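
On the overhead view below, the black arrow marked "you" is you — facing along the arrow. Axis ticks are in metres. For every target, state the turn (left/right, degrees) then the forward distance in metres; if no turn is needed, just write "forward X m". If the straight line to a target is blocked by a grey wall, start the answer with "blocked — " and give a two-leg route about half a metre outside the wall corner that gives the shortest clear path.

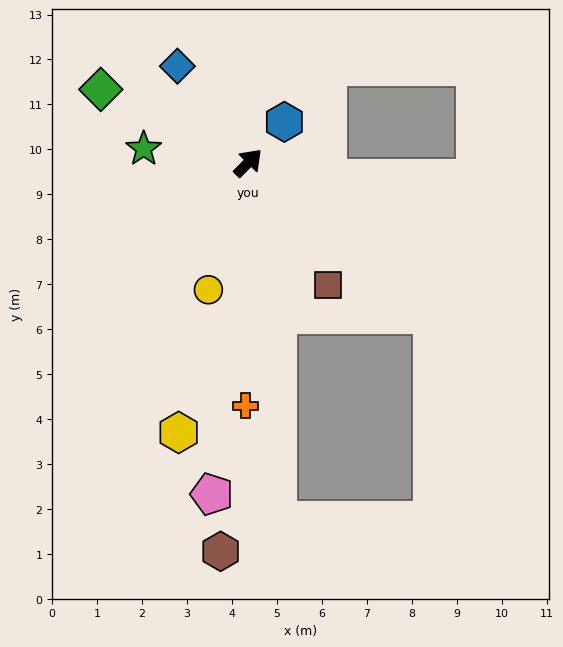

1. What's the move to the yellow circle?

turn right 153°, forward 3.0 m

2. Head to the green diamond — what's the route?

turn left 108°, forward 3.7 m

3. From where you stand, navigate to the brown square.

turn right 102°, forward 3.2 m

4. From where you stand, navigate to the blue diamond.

turn left 81°, forward 2.7 m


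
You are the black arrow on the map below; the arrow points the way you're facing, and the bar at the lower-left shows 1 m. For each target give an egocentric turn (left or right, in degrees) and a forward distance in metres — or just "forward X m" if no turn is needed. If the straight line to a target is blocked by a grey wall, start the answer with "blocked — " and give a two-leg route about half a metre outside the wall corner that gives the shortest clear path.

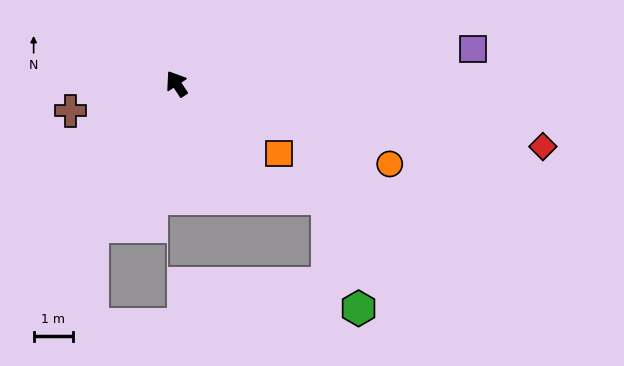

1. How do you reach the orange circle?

turn right 144°, forward 5.8 m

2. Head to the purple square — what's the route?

turn right 117°, forward 7.6 m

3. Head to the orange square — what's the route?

turn right 158°, forward 3.1 m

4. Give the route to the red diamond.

turn right 133°, forward 9.5 m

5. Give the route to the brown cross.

turn left 71°, forward 2.8 m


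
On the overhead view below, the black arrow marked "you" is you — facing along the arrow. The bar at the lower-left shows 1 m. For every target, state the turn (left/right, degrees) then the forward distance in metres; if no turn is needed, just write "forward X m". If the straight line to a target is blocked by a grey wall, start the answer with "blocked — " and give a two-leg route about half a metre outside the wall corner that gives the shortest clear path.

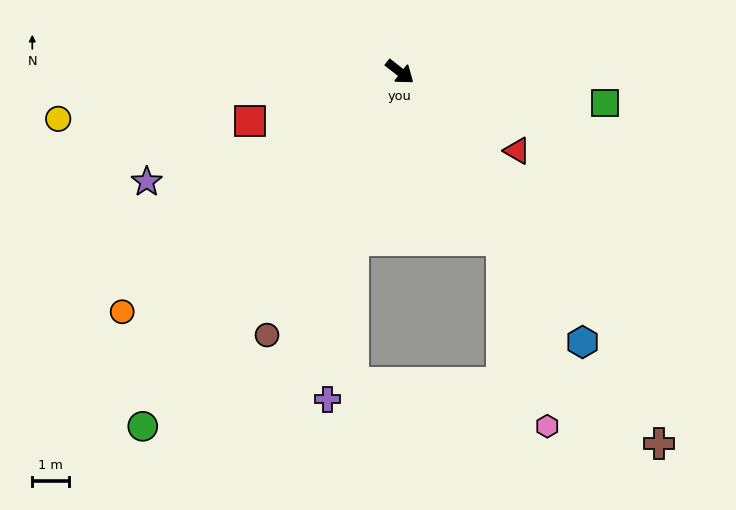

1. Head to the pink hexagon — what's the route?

blocked — turn right 21°, forward 5.4 m, then turn right 17°, forward 5.2 m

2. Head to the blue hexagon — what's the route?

turn right 18°, forward 8.9 m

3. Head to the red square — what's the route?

turn right 124°, forward 4.3 m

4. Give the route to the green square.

turn left 29°, forward 5.7 m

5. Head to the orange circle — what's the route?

turn right 101°, forward 10.0 m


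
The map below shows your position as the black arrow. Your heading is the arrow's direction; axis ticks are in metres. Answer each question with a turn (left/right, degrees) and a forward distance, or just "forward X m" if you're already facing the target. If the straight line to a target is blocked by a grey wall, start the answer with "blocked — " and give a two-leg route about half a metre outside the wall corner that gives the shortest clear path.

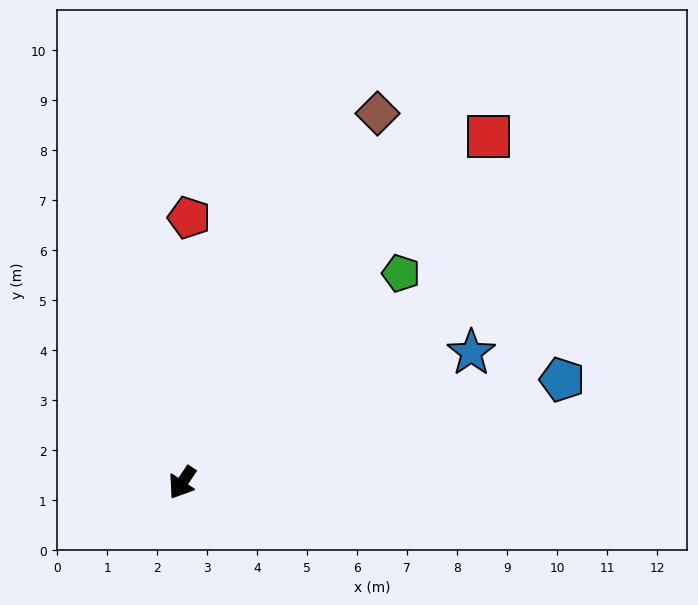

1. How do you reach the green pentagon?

turn left 168°, forward 6.1 m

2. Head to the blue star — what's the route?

turn left 148°, forward 6.3 m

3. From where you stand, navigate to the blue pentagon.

turn left 139°, forward 7.9 m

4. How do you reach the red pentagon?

turn right 148°, forward 5.3 m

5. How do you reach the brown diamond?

turn right 174°, forward 8.4 m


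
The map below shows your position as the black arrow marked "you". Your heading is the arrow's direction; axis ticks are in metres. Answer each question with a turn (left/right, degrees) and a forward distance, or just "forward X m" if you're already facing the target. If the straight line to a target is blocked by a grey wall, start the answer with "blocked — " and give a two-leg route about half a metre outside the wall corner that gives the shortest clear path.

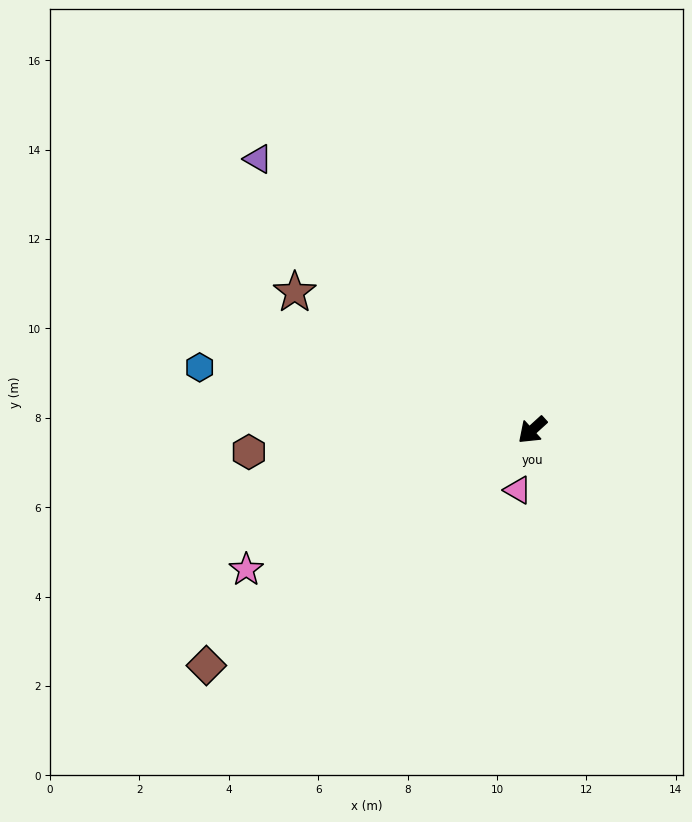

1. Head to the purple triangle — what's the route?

turn right 87°, forward 8.6 m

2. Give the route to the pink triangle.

turn left 34°, forward 1.4 m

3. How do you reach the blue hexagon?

turn right 53°, forward 7.6 m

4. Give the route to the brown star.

turn right 72°, forward 6.1 m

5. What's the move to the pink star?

turn right 16°, forward 7.1 m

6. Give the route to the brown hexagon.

turn right 38°, forward 6.4 m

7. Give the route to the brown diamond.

turn right 6°, forward 9.0 m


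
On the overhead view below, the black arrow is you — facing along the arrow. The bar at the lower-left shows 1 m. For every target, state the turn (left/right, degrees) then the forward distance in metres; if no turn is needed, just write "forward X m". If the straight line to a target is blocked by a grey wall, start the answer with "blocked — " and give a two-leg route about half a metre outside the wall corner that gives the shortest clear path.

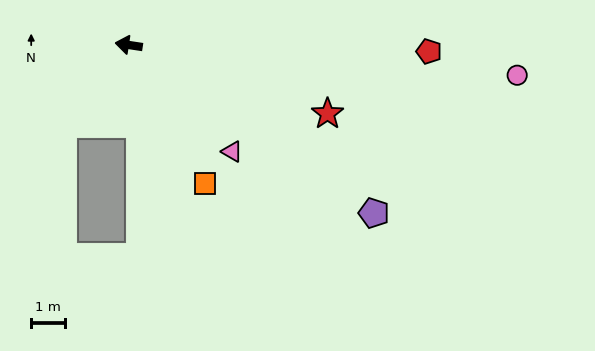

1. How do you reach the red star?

turn left 170°, forward 6.2 m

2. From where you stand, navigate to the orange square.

turn left 127°, forward 4.6 m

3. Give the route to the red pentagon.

turn right 173°, forward 8.8 m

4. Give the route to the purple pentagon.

turn left 154°, forward 8.7 m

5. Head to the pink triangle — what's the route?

turn left 143°, forward 4.4 m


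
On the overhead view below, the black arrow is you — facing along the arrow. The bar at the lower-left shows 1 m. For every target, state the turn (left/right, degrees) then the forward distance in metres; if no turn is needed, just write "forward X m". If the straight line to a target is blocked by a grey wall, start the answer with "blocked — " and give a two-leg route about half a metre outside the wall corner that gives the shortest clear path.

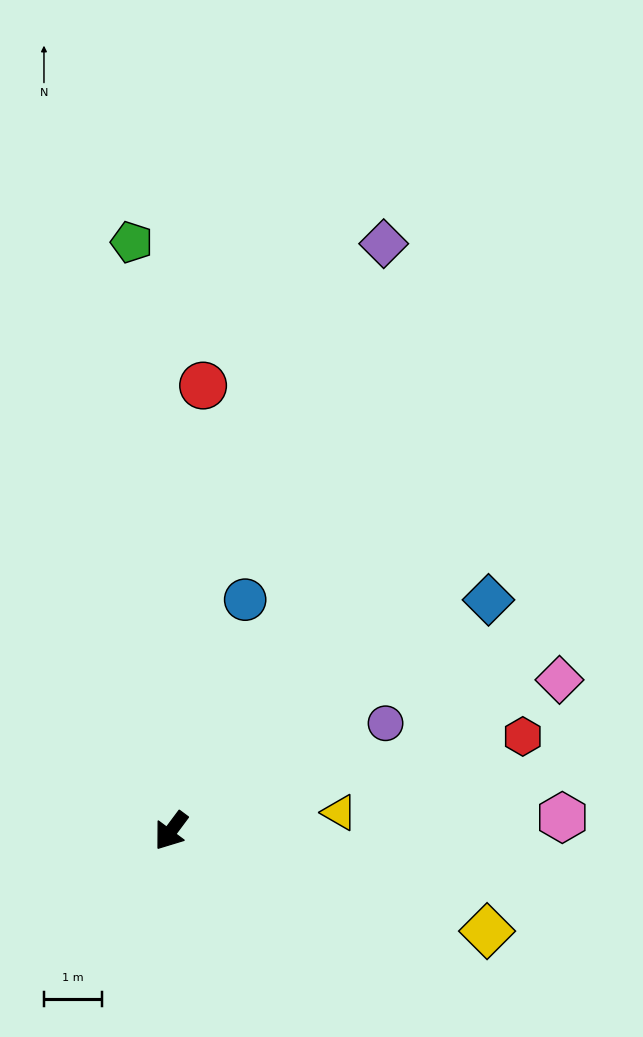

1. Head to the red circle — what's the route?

turn right 147°, forward 7.7 m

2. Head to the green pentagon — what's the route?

turn right 139°, forward 10.1 m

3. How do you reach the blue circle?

turn right 161°, forward 4.2 m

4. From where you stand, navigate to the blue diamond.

turn left 163°, forward 6.7 m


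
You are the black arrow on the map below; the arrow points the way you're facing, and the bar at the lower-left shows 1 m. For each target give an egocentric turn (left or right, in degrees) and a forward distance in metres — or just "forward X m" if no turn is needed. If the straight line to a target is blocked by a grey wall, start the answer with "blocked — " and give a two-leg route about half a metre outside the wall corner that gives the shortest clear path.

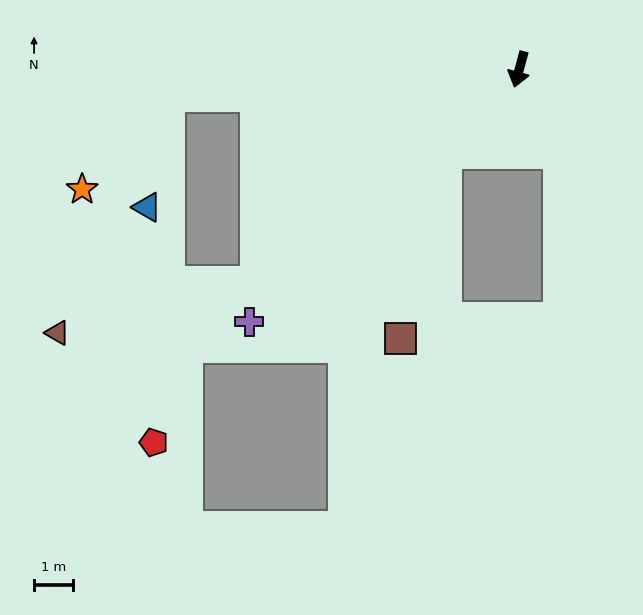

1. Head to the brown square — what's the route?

blocked — turn right 26°, forward 2.8 m, then turn left 27°, forward 4.9 m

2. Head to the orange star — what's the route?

blocked — turn right 71°, forward 9.0 m, then turn left 44°, forward 3.2 m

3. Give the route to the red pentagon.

blocked — turn right 35°, forward 11.0 m, then turn left 32°, forward 2.6 m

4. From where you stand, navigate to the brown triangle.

blocked — turn right 36°, forward 8.6 m, then turn right 25°, forward 5.2 m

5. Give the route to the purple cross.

turn right 32°, forward 9.4 m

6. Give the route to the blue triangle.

blocked — turn right 71°, forward 9.0 m, then turn left 76°, forward 2.9 m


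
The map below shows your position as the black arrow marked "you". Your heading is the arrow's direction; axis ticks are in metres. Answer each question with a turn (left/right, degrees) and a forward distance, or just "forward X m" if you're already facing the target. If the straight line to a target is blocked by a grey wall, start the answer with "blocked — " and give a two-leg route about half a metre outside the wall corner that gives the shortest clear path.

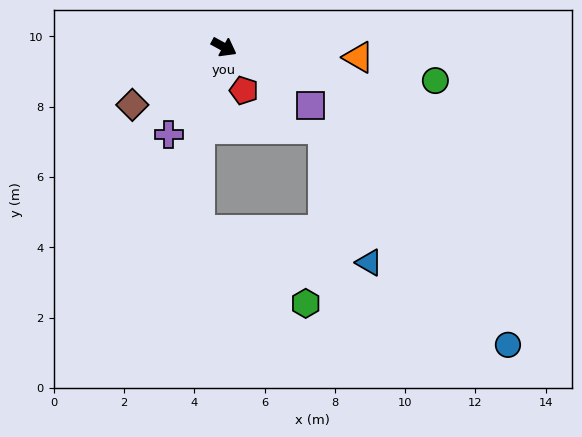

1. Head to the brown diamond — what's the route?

turn right 119°, forward 3.1 m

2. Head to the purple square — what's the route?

turn right 5°, forward 3.0 m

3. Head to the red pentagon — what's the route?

turn right 37°, forward 1.4 m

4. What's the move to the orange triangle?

turn left 24°, forward 3.8 m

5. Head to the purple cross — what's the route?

turn right 94°, forward 2.9 m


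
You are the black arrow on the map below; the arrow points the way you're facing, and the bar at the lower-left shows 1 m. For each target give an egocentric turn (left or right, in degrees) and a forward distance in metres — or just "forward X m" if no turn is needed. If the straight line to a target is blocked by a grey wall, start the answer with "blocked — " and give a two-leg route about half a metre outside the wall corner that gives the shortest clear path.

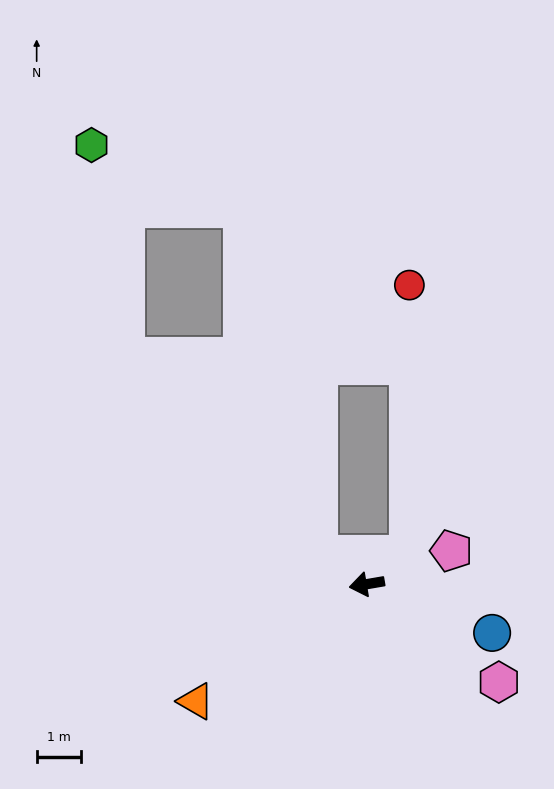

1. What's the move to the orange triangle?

turn left 25°, forward 4.6 m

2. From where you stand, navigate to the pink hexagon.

turn left 134°, forward 3.7 m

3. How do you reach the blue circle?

turn left 149°, forward 3.0 m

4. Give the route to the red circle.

blocked — turn right 154°, forward 1.1 m, then turn left 54°, forward 6.0 m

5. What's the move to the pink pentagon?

turn right 168°, forward 2.0 m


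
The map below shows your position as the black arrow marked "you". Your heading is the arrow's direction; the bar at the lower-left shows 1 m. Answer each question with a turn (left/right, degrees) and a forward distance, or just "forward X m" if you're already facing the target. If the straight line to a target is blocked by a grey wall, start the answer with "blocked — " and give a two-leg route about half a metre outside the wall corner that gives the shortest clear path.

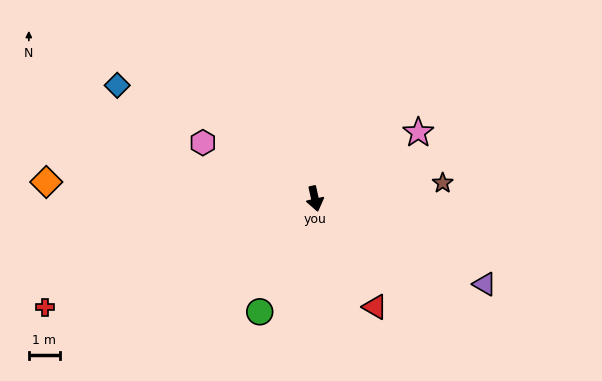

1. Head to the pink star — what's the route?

turn left 110°, forward 3.9 m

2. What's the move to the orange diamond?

turn right 106°, forward 8.6 m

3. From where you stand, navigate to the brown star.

turn left 84°, forward 4.1 m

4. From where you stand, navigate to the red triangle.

turn left 17°, forward 3.9 m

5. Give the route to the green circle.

turn right 39°, forward 4.0 m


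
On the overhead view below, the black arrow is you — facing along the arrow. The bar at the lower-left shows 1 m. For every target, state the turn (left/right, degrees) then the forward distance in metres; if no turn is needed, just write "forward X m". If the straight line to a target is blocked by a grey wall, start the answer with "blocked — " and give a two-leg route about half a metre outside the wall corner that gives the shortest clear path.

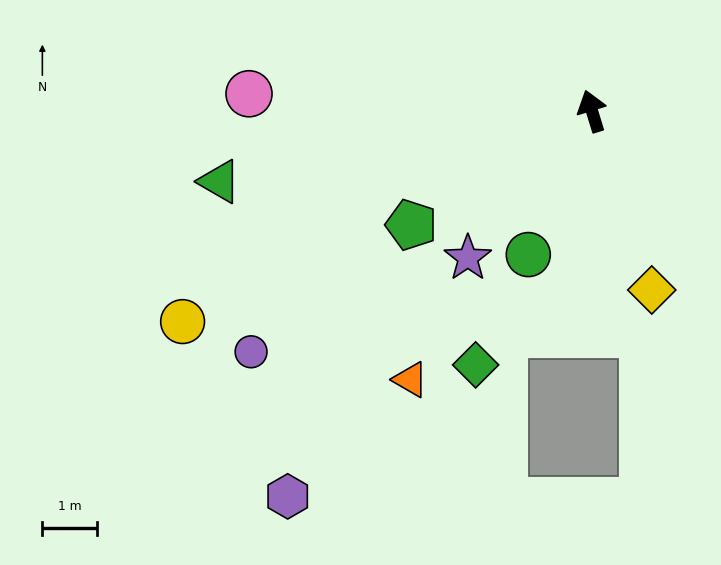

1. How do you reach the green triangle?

turn left 84°, forward 7.0 m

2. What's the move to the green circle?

turn left 139°, forward 2.9 m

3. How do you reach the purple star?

turn left 123°, forward 3.5 m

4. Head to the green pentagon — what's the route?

turn left 105°, forward 3.9 m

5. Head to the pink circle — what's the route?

turn left 70°, forward 6.3 m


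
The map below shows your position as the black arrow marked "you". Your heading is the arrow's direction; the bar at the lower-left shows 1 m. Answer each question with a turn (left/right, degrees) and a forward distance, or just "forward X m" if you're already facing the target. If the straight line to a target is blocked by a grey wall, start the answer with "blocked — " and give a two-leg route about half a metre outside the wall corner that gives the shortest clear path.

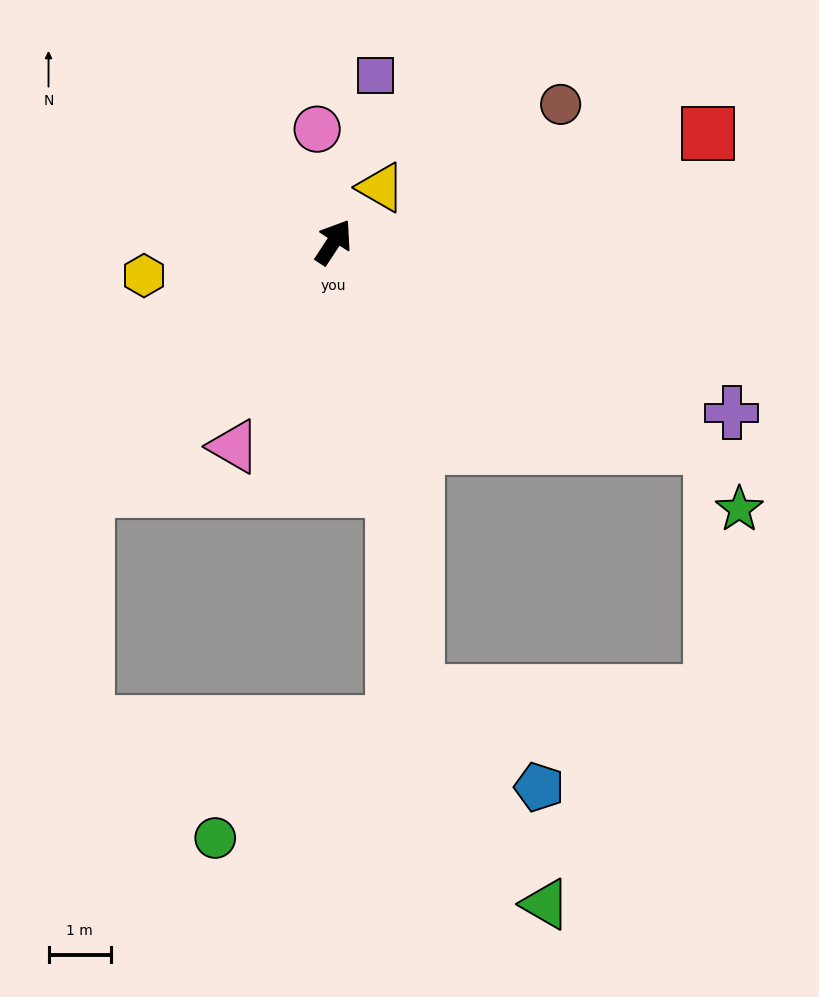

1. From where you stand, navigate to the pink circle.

turn left 42°, forward 1.8 m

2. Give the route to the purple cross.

turn right 80°, forward 6.9 m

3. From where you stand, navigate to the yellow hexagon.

turn left 133°, forward 3.1 m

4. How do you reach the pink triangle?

turn right 173°, forward 3.7 m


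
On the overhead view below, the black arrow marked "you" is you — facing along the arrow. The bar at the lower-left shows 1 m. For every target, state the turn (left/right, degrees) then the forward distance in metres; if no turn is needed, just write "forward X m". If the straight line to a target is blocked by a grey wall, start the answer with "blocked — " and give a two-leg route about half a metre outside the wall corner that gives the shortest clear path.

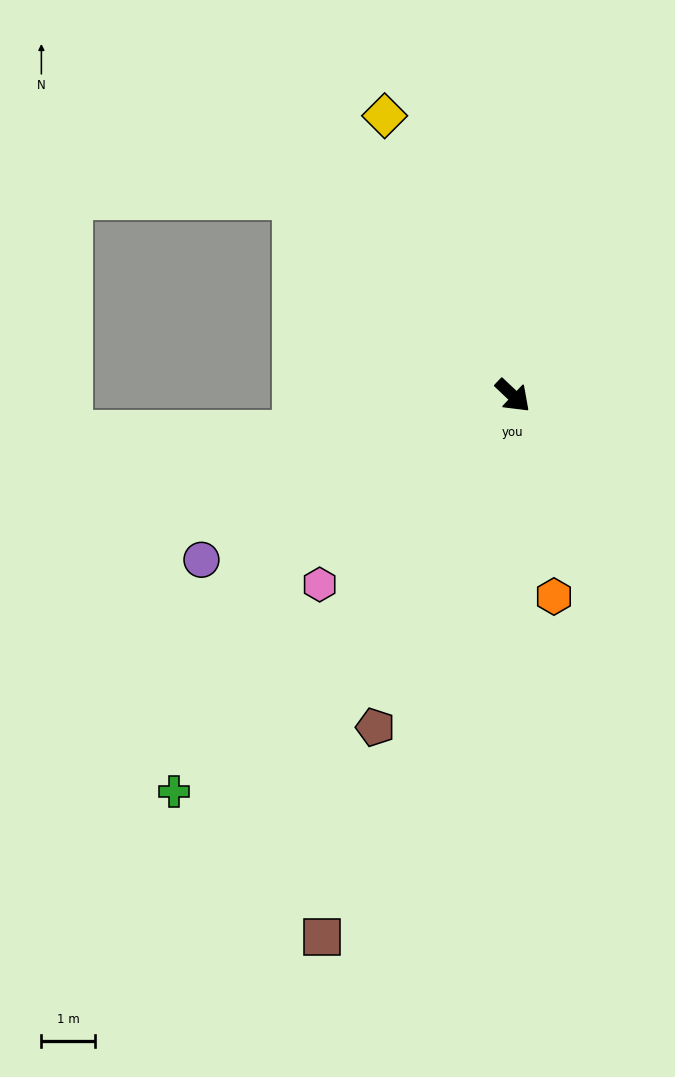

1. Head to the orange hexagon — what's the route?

turn right 35°, forward 3.9 m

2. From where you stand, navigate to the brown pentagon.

turn right 69°, forward 6.7 m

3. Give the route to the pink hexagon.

turn right 92°, forward 5.1 m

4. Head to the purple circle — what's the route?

turn right 109°, forward 6.6 m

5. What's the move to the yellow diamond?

turn left 158°, forward 5.8 m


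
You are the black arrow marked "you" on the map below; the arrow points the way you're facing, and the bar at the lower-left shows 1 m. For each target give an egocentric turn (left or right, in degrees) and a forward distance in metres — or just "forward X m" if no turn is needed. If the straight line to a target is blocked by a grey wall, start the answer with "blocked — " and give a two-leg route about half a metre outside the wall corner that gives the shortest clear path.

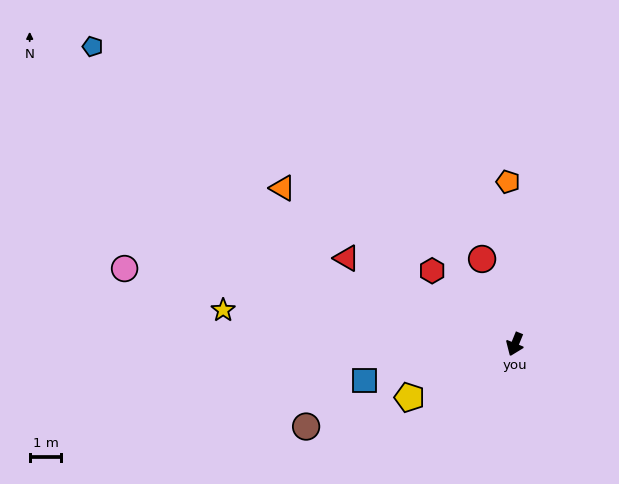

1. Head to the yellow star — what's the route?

turn right 74°, forward 9.3 m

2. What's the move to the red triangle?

turn right 95°, forward 6.0 m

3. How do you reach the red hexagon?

turn right 109°, forward 3.5 m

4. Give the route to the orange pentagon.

turn right 155°, forward 5.2 m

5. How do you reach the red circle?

turn right 137°, forward 2.9 m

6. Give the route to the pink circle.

turn right 79°, forward 12.6 m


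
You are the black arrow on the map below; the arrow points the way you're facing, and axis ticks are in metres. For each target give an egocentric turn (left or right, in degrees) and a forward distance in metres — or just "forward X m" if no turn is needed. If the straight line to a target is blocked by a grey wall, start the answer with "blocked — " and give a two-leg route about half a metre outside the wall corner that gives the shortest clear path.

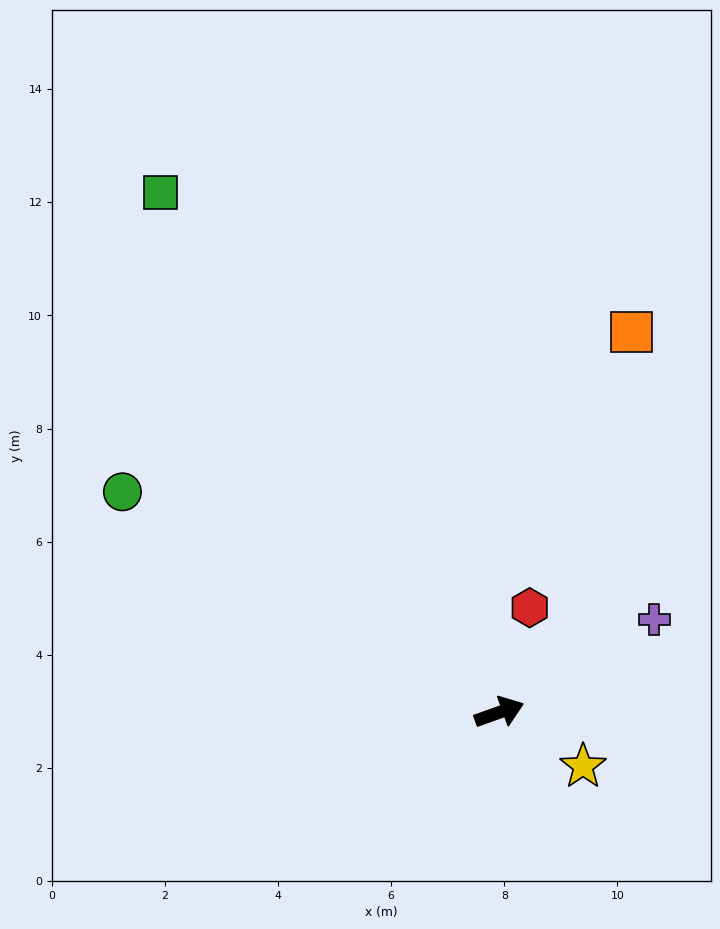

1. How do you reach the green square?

turn left 103°, forward 11.0 m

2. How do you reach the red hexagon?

turn left 54°, forward 1.9 m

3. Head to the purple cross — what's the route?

turn left 11°, forward 3.2 m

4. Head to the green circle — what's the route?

turn left 130°, forward 7.7 m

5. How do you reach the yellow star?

turn right 52°, forward 1.8 m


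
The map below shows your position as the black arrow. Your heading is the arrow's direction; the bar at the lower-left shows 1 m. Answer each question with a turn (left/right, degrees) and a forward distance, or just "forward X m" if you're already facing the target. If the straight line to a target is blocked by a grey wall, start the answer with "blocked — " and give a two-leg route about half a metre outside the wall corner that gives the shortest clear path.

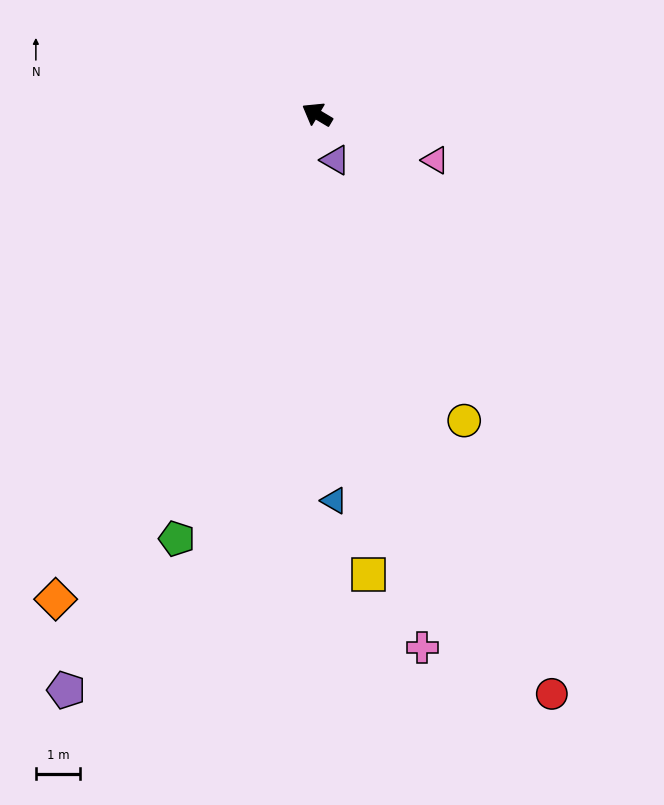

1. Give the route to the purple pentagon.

turn left 97°, forward 14.2 m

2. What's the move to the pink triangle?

turn right 170°, forward 2.9 m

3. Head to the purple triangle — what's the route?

turn left 143°, forward 1.1 m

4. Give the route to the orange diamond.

turn left 92°, forward 12.4 m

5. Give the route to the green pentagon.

turn left 103°, forward 10.1 m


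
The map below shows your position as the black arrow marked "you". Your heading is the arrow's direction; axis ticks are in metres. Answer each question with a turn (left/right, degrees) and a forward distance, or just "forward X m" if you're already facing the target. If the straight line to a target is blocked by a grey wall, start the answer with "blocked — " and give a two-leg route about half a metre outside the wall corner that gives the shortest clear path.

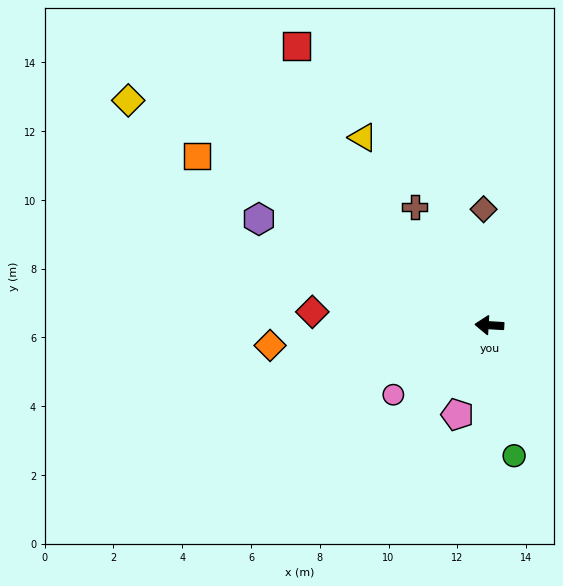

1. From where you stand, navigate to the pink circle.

turn left 39°, forward 3.4 m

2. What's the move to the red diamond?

forward 5.2 m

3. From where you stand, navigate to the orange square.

turn right 27°, forward 9.8 m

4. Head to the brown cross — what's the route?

turn right 54°, forward 4.1 m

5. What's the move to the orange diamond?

turn left 9°, forward 6.4 m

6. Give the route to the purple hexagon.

turn right 21°, forward 7.4 m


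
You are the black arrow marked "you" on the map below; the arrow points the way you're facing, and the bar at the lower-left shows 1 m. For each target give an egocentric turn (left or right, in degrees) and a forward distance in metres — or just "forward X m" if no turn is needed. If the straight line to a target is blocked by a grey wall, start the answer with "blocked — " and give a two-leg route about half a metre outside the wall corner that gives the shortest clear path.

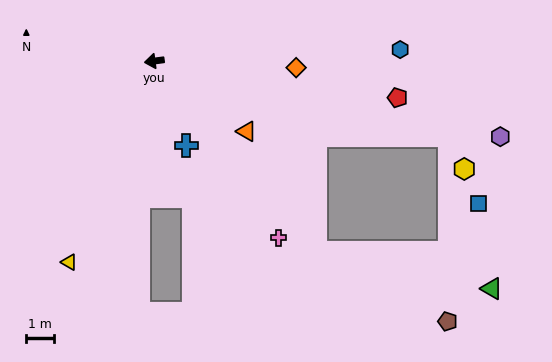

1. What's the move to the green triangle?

blocked — turn left 123°, forward 9.1 m, then turn left 38°, forward 6.6 m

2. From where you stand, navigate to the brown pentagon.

blocked — turn left 123°, forward 9.1 m, then turn left 22°, forward 5.4 m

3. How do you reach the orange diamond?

turn left 170°, forward 5.2 m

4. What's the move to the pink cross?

turn left 117°, forward 7.9 m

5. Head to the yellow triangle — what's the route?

turn left 59°, forward 8.0 m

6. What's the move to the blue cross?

turn left 103°, forward 3.3 m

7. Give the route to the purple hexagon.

turn left 160°, forward 12.9 m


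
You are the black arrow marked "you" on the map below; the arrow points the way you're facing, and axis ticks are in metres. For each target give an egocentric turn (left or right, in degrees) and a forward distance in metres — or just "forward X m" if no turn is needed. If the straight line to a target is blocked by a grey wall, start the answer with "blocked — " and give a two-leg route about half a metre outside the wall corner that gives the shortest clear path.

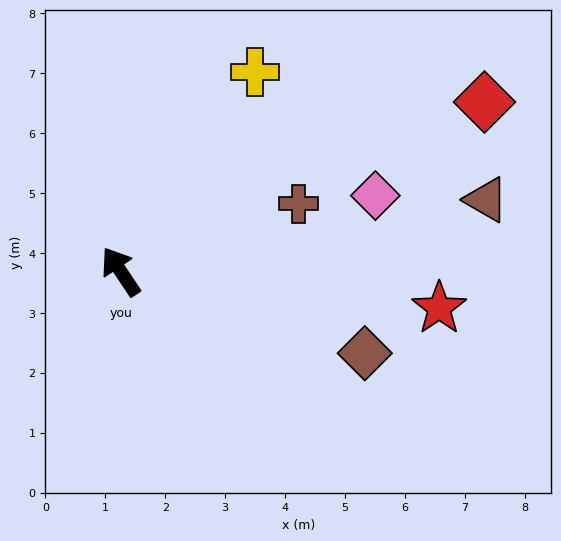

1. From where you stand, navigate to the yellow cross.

turn right 68°, forward 4.0 m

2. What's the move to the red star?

turn right 130°, forward 5.4 m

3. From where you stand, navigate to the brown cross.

turn right 103°, forward 3.2 m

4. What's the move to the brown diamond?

turn right 142°, forward 4.3 m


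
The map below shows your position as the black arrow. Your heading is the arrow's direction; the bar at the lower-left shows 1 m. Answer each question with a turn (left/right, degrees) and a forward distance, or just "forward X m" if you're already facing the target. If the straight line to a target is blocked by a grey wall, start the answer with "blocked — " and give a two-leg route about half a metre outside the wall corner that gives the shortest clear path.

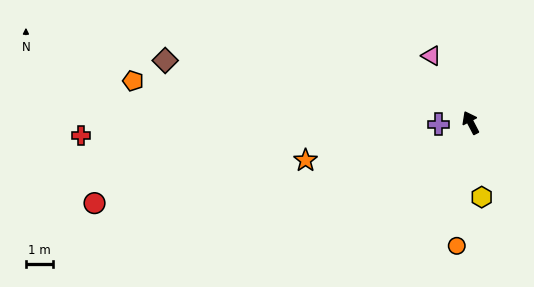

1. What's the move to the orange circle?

turn left 146°, forward 4.5 m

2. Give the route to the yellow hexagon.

turn left 161°, forward 2.7 m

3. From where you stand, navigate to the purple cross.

turn left 65°, forward 1.2 m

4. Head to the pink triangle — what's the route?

turn left 3°, forward 2.8 m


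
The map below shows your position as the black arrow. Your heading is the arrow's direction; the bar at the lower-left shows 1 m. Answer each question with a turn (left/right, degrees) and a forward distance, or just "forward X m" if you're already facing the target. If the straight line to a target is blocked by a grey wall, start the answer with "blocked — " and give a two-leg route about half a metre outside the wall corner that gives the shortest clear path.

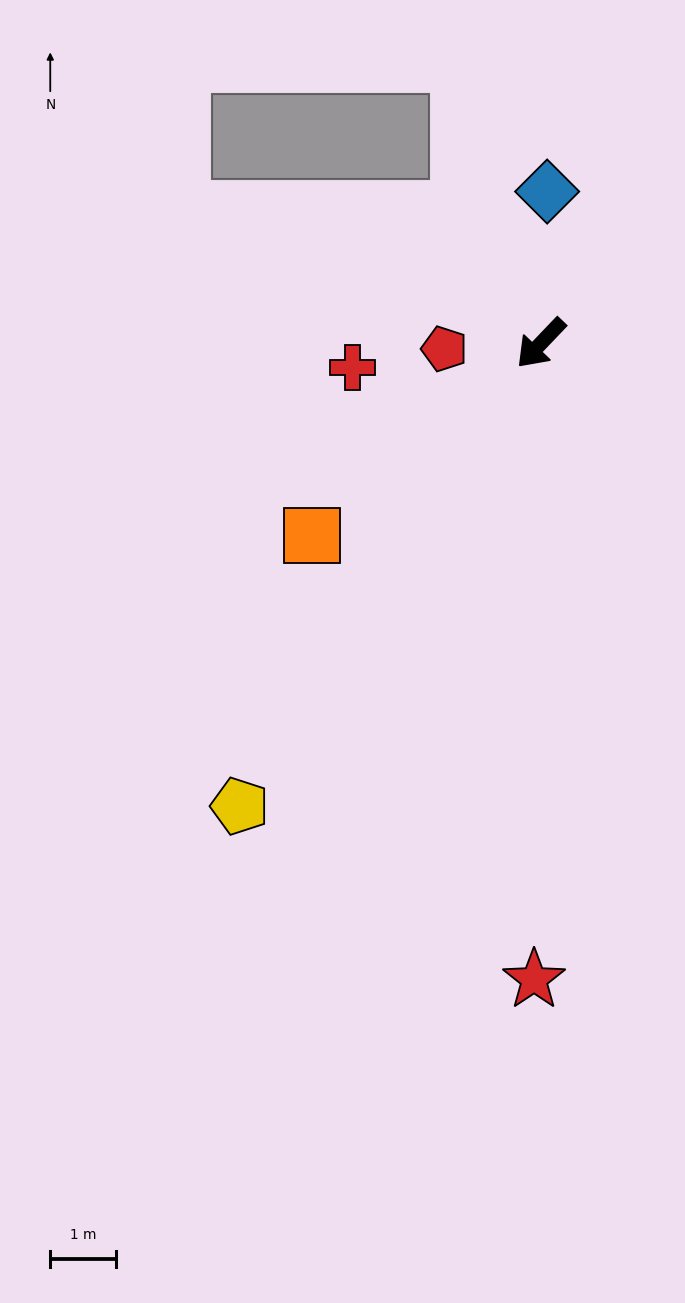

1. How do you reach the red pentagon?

turn right 43°, forward 1.5 m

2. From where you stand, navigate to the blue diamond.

turn right 139°, forward 2.3 m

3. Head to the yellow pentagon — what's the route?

turn left 11°, forward 8.4 m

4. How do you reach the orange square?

turn right 6°, forward 4.6 m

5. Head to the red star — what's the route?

turn left 43°, forward 9.7 m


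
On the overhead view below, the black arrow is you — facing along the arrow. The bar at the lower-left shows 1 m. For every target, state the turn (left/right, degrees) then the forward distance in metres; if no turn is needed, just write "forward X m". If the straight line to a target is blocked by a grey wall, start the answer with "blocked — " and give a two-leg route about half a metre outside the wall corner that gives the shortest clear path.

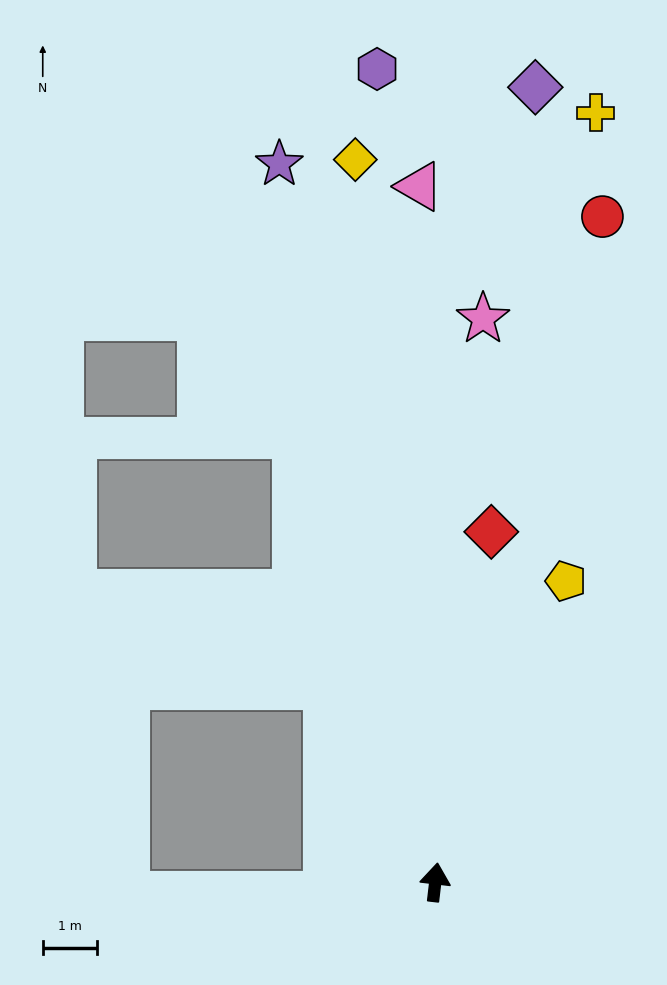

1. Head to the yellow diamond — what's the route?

turn left 13°, forward 13.3 m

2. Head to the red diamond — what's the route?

turn right 2°, forward 6.5 m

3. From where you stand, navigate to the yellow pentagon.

turn right 17°, forward 6.0 m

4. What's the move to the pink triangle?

turn left 8°, forward 12.7 m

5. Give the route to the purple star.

turn left 19°, forward 13.4 m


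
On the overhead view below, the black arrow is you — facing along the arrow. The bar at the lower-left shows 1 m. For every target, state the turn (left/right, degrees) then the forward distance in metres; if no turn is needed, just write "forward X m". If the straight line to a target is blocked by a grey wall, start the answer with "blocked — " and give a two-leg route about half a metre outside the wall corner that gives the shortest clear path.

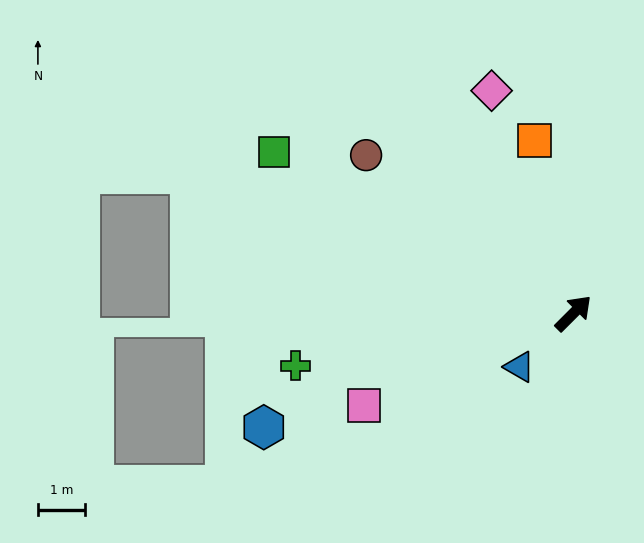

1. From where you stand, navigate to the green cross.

turn left 146°, forward 6.0 m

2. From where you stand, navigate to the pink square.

turn left 159°, forward 4.9 m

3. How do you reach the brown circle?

turn left 98°, forward 5.5 m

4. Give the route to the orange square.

turn left 58°, forward 3.8 m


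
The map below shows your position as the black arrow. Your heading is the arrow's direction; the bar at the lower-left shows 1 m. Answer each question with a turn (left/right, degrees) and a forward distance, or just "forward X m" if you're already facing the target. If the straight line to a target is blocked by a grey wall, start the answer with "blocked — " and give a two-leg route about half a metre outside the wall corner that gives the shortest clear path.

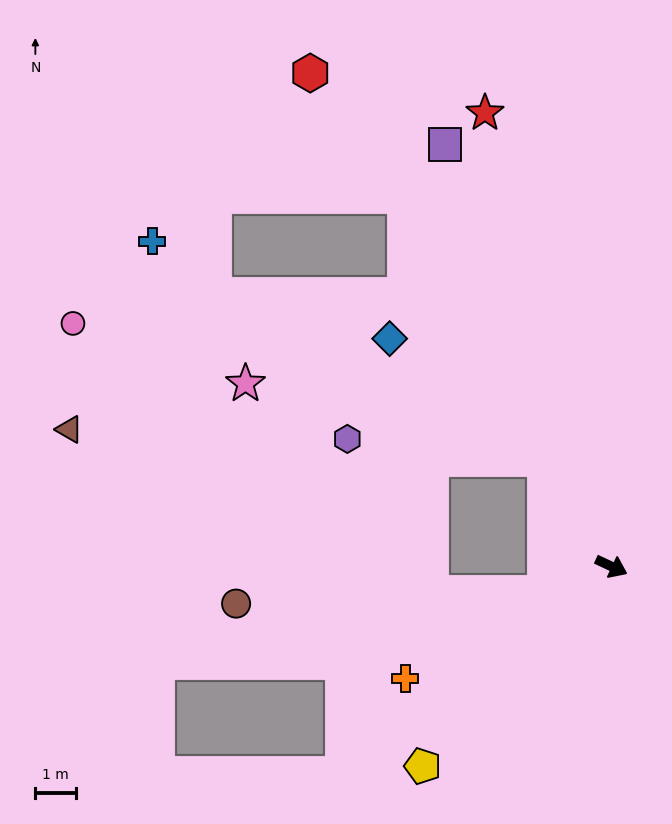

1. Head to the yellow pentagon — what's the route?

turn right 108°, forward 6.8 m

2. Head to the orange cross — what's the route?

turn right 126°, forward 5.8 m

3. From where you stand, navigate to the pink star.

blocked — turn left 148°, forward 3.1 m, then turn left 43°, forward 7.6 m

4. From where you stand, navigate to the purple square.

turn left 137°, forward 11.2 m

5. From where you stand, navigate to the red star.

turn left 131°, forward 11.6 m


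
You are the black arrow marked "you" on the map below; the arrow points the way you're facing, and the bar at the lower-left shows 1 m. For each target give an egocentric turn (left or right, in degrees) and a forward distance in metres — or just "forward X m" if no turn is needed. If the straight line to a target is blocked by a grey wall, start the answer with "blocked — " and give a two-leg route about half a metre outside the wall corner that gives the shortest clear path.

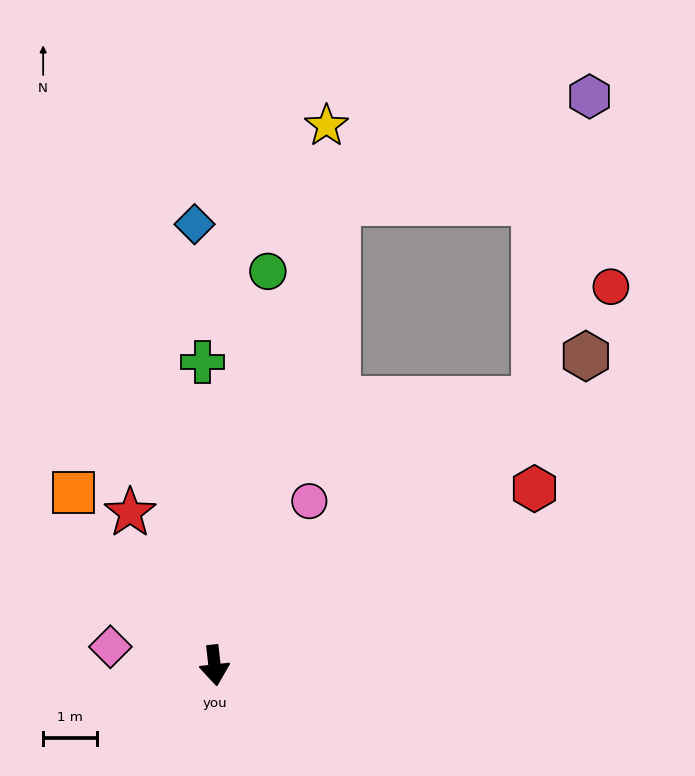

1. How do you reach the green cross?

turn left 176°, forward 5.6 m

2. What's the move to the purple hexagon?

blocked — turn left 123°, forward 7.7 m, then turn left 40°, forward 5.7 m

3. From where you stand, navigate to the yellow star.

turn left 162°, forward 10.2 m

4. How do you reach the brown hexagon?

turn left 123°, forward 8.9 m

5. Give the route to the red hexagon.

turn left 112°, forward 6.8 m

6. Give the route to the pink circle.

turn left 144°, forward 3.5 m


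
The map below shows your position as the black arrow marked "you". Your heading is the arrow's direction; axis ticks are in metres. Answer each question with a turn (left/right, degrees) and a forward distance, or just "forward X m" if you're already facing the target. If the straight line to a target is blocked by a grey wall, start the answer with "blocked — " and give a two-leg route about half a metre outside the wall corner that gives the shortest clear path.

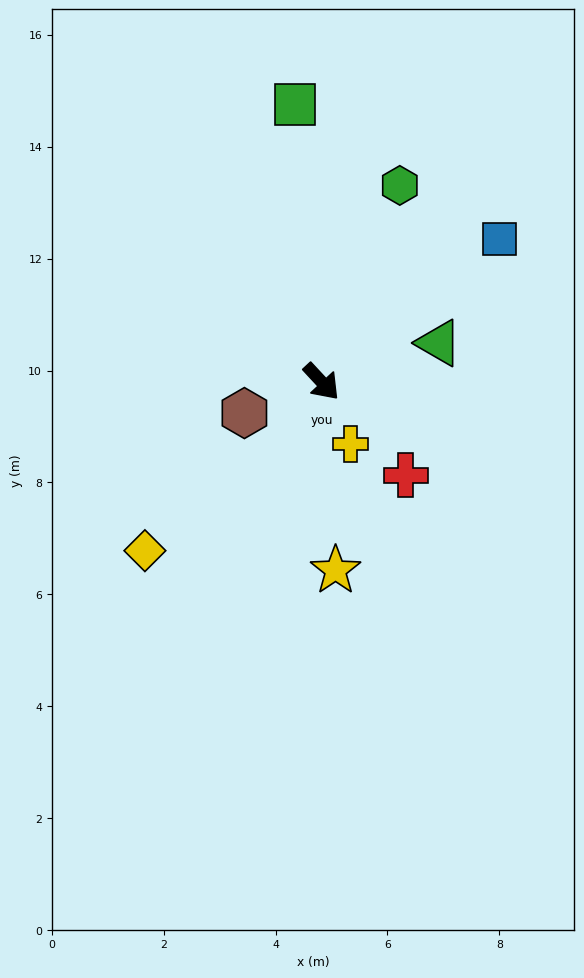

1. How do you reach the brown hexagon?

turn right 111°, forward 1.5 m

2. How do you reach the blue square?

turn left 86°, forward 4.1 m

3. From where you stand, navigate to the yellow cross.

turn right 18°, forward 1.2 m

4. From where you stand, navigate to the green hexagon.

turn left 115°, forward 3.8 m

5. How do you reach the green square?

turn left 143°, forward 5.0 m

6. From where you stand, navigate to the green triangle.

turn left 65°, forward 2.2 m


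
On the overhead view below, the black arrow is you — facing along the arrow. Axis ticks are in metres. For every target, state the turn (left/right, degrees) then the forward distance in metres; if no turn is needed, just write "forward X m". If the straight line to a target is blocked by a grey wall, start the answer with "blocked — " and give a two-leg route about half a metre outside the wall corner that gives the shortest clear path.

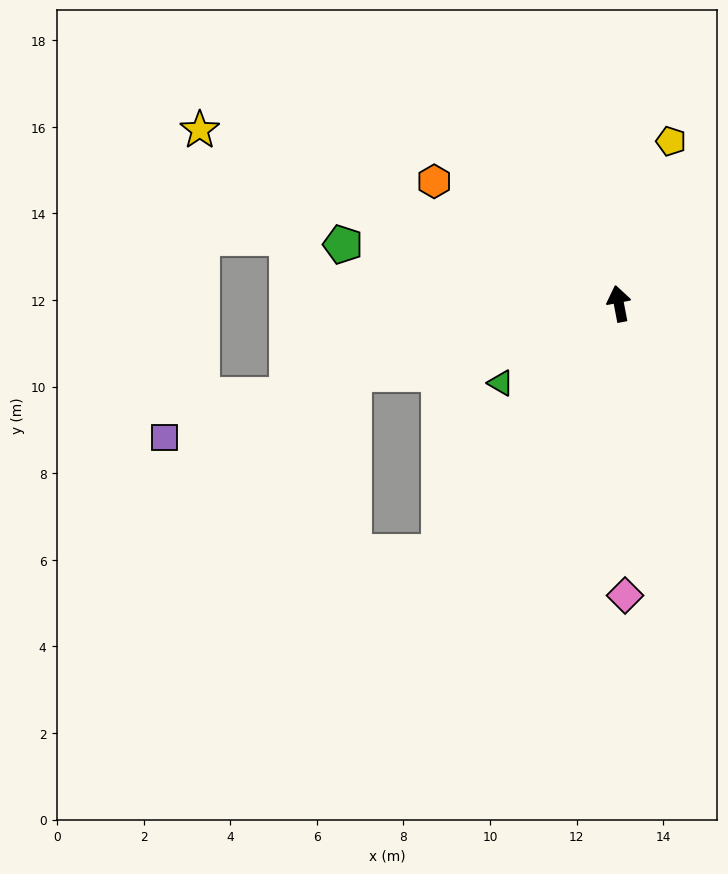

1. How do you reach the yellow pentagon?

turn right 29°, forward 3.9 m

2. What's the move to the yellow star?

turn left 57°, forward 10.5 m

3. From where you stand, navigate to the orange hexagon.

turn left 46°, forward 5.1 m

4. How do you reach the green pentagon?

turn left 67°, forward 6.5 m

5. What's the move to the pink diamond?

turn left 170°, forward 6.7 m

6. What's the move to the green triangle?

turn left 113°, forward 3.3 m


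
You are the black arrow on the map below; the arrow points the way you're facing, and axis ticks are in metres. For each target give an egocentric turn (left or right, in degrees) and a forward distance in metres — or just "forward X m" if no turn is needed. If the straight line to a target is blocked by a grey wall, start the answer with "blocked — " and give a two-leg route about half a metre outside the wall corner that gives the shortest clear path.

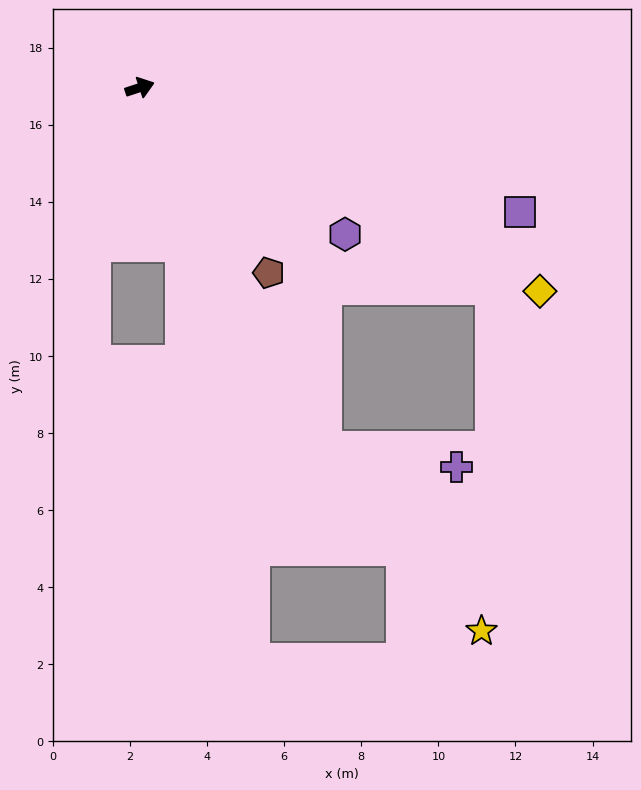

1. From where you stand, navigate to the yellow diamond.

turn right 45°, forward 11.6 m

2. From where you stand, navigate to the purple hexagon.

turn right 54°, forward 6.5 m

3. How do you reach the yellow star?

blocked — turn right 81°, forward 10.5 m, then turn left 13°, forward 6.3 m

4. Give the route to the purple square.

turn right 36°, forward 10.4 m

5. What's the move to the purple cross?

blocked — turn right 81°, forward 10.5 m, then turn left 54°, forward 3.4 m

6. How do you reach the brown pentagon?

turn right 73°, forward 5.9 m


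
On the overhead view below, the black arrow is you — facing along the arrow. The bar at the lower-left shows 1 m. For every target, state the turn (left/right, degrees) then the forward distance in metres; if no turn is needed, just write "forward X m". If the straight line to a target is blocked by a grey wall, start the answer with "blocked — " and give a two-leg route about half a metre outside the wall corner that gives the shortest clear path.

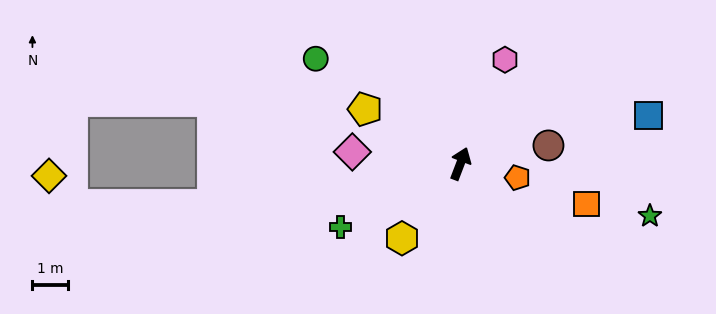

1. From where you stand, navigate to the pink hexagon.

turn right 2°, forward 3.2 m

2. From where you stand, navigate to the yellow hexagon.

turn left 163°, forward 2.6 m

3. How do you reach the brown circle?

turn right 57°, forward 2.5 m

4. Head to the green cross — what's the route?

turn left 139°, forward 3.8 m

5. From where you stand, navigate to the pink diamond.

turn left 105°, forward 3.0 m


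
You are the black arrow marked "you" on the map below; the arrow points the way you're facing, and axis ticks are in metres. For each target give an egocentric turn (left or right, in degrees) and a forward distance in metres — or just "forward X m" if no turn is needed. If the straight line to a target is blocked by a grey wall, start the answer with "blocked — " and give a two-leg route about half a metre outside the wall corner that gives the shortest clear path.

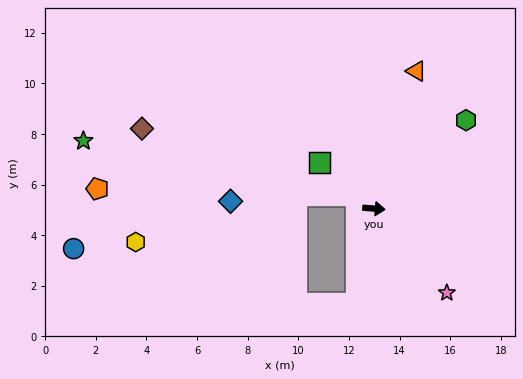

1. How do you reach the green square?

turn left 144°, forward 2.8 m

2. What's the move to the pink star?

turn right 44°, forward 4.4 m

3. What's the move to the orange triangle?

turn left 77°, forward 5.7 m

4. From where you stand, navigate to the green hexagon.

turn left 48°, forward 5.0 m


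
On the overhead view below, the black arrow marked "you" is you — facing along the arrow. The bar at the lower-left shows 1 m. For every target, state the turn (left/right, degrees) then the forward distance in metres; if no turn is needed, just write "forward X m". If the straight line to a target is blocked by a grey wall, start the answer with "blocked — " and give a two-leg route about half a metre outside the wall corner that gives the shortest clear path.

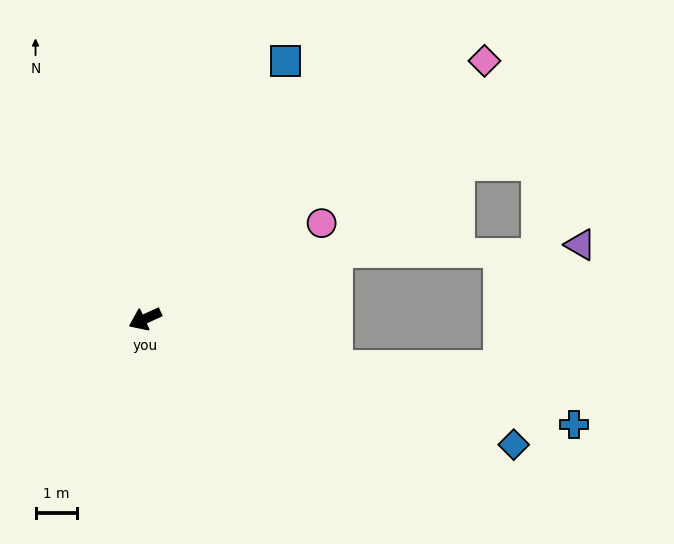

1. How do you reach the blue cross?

turn left 141°, forward 10.7 m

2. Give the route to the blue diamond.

turn left 136°, forward 9.5 m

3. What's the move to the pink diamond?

turn right 167°, forward 10.4 m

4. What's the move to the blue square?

turn right 143°, forward 7.1 m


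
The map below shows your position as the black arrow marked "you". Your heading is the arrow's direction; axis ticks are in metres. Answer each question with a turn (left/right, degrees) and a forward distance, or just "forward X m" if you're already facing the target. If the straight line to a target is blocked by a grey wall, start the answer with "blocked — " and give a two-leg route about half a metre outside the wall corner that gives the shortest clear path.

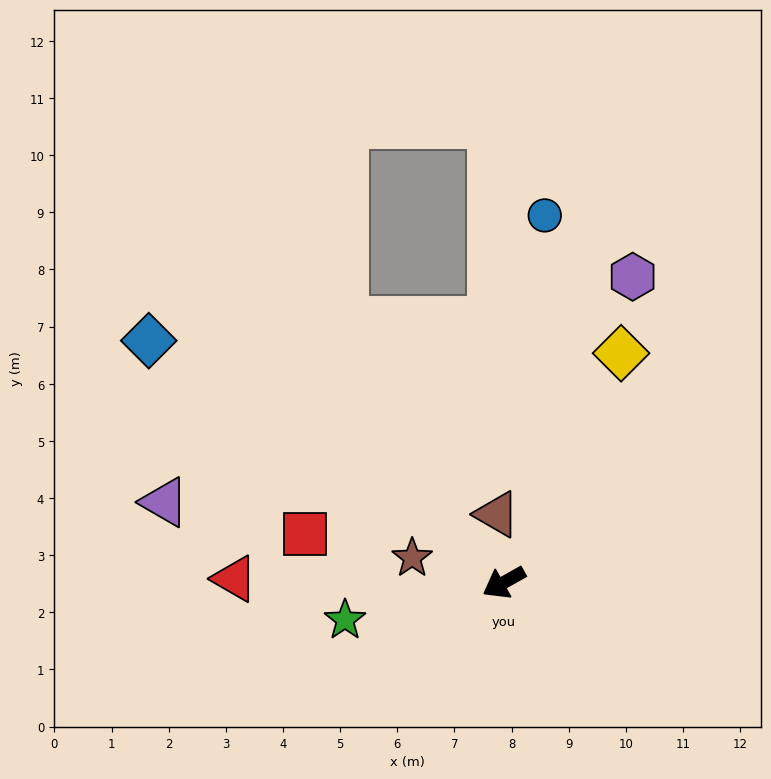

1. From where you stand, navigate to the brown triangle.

turn right 113°, forward 1.2 m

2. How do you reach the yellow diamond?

turn right 146°, forward 4.5 m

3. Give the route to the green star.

turn right 16°, forward 2.9 m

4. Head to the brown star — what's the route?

turn right 44°, forward 1.7 m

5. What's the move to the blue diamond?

turn right 64°, forward 7.5 m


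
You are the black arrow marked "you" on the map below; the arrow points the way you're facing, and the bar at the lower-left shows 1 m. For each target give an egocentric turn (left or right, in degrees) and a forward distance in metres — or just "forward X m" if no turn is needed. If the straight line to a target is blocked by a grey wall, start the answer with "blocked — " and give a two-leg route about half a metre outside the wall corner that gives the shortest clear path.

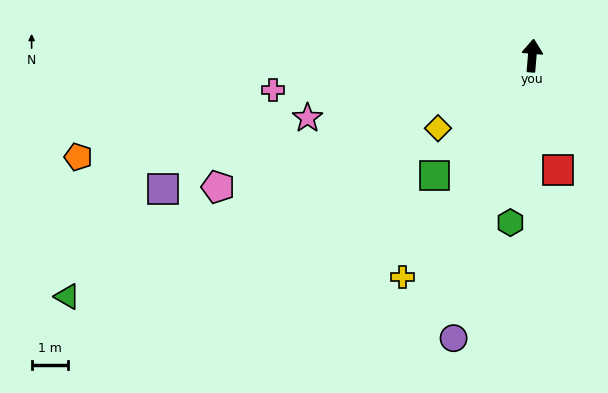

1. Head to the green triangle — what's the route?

turn left 122°, forward 14.5 m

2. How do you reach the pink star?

turn left 110°, forward 6.4 m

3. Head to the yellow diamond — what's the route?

turn left 132°, forward 3.3 m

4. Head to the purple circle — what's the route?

turn left 169°, forward 8.1 m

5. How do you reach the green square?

turn left 146°, forward 4.3 m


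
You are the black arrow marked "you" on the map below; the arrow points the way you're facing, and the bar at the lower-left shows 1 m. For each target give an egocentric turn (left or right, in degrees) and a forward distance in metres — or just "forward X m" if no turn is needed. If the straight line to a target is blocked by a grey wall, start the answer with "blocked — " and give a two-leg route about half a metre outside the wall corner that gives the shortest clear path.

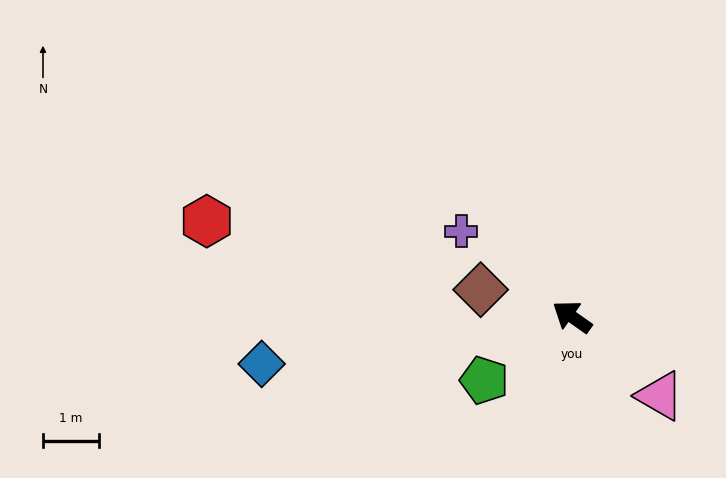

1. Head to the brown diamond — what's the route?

turn left 19°, forward 1.7 m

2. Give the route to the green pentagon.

turn left 71°, forward 2.0 m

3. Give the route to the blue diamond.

turn left 44°, forward 5.7 m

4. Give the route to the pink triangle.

turn left 173°, forward 2.1 m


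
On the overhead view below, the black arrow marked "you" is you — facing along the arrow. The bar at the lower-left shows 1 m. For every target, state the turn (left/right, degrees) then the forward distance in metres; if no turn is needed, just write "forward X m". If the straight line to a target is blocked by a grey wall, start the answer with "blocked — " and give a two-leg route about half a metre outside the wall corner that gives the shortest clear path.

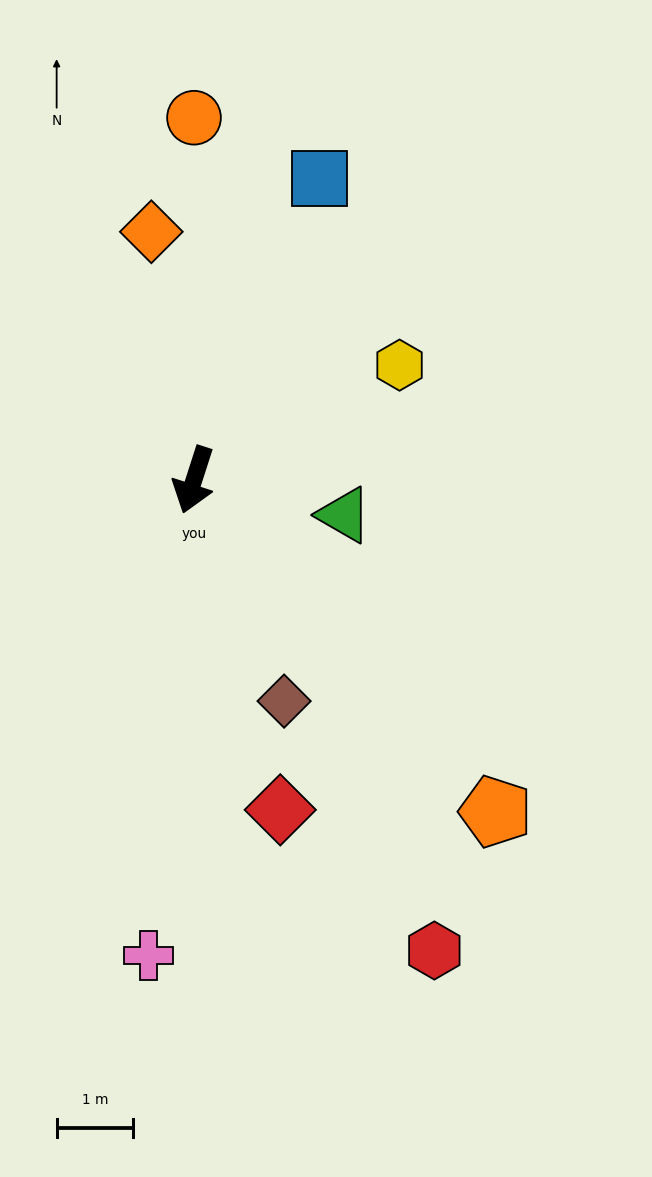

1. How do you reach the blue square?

turn left 175°, forward 4.3 m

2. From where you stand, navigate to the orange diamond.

turn right 152°, forward 3.3 m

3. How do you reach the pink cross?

turn left 12°, forward 6.3 m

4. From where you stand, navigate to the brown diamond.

turn left 40°, forward 3.1 m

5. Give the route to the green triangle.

turn left 95°, forward 2.0 m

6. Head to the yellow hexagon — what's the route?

turn left 137°, forward 3.1 m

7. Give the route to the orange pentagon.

turn left 60°, forward 5.9 m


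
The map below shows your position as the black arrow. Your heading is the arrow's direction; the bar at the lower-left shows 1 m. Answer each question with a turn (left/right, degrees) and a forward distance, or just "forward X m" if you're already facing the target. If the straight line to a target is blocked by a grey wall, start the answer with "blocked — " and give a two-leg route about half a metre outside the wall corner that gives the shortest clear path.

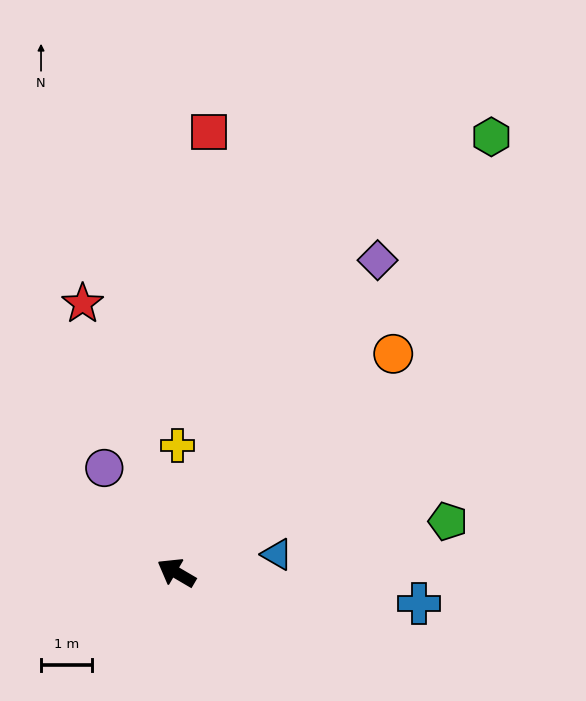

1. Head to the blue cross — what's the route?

turn right 157°, forward 4.8 m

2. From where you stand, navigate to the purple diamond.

turn right 92°, forward 7.3 m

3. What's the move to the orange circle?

turn right 104°, forward 6.0 m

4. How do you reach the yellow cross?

turn right 60°, forward 2.5 m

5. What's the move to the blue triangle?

turn right 139°, forward 2.0 m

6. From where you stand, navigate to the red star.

turn right 40°, forward 5.6 m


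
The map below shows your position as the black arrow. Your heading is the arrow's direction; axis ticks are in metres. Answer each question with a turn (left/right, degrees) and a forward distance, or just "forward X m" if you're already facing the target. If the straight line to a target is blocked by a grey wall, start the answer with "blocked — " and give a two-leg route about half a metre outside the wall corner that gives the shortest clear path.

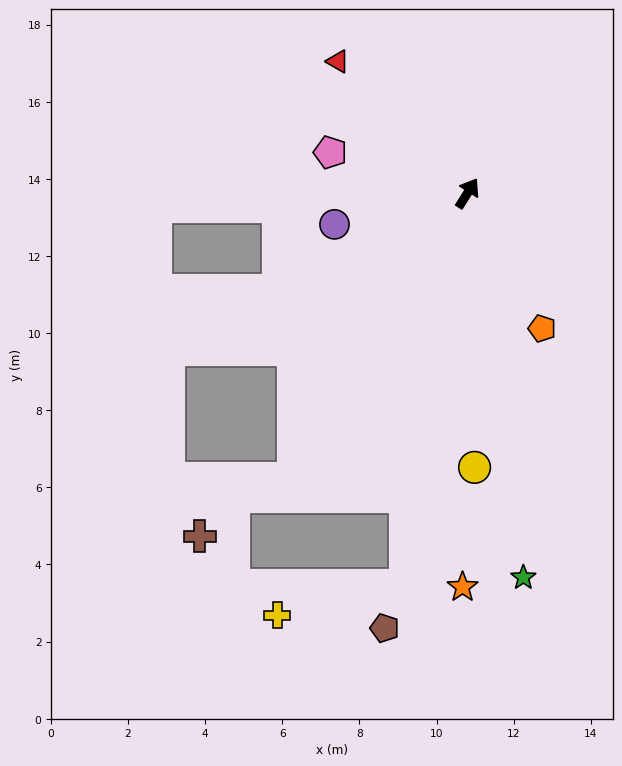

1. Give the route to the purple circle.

turn left 135°, forward 3.5 m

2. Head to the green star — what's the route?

turn right 139°, forward 10.1 m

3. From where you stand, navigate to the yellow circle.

turn right 146°, forward 7.1 m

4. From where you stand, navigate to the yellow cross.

blocked — turn right 157°, forward 10.3 m, then turn right 68°, forward 3.4 m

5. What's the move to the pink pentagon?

turn left 106°, forward 3.7 m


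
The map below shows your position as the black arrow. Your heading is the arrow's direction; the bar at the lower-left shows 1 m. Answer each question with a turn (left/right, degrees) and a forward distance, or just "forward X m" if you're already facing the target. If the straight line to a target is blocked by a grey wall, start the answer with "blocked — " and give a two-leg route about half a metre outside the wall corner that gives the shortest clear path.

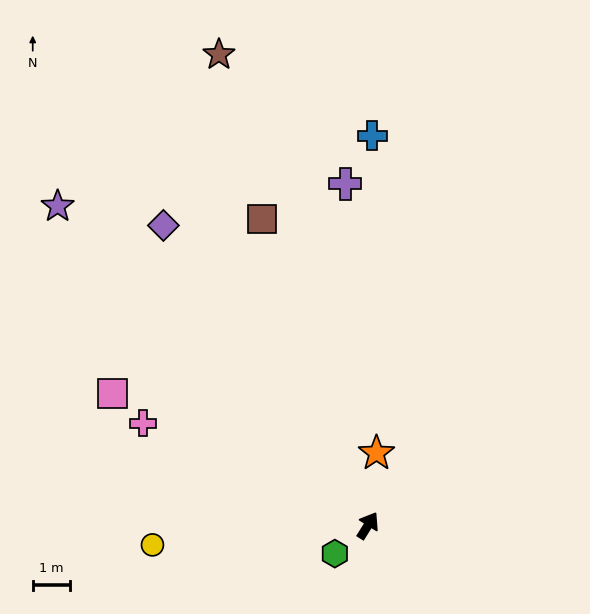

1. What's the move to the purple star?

turn left 76°, forward 11.9 m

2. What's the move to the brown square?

turn left 51°, forward 8.6 m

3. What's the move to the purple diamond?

turn left 66°, forward 9.7 m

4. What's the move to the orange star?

turn left 25°, forward 1.9 m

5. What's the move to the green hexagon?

turn left 162°, forward 1.2 m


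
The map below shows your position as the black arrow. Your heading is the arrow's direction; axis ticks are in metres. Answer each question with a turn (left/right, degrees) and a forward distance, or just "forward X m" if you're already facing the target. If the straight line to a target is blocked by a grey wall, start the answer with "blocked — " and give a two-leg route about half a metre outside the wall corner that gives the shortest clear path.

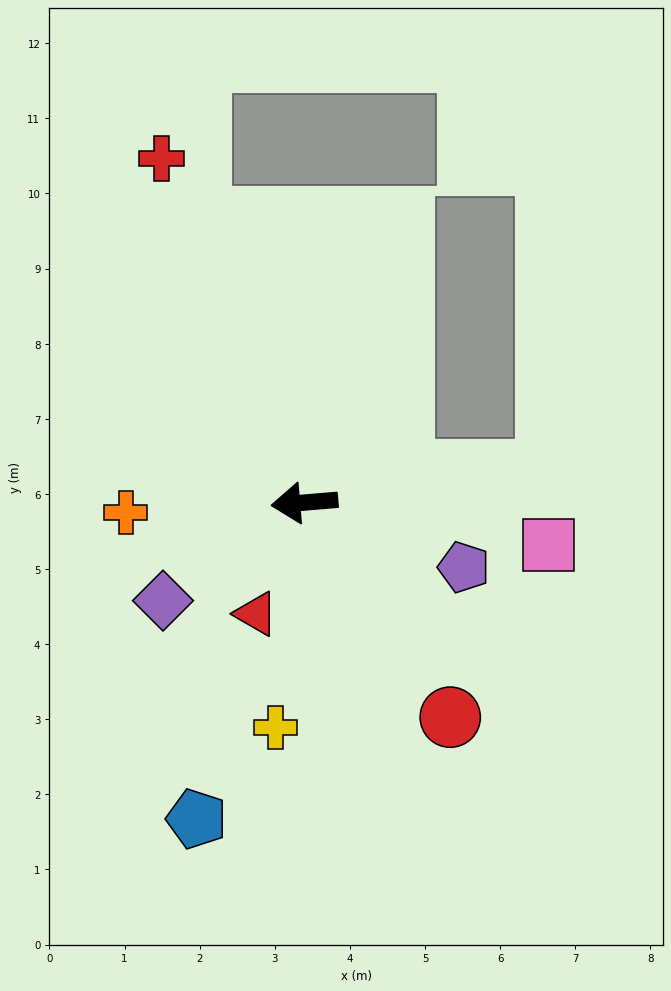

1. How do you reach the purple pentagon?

turn left 153°, forward 2.3 m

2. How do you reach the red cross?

turn right 72°, forward 5.0 m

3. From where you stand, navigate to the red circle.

turn left 119°, forward 3.5 m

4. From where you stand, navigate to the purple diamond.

turn left 30°, forward 2.3 m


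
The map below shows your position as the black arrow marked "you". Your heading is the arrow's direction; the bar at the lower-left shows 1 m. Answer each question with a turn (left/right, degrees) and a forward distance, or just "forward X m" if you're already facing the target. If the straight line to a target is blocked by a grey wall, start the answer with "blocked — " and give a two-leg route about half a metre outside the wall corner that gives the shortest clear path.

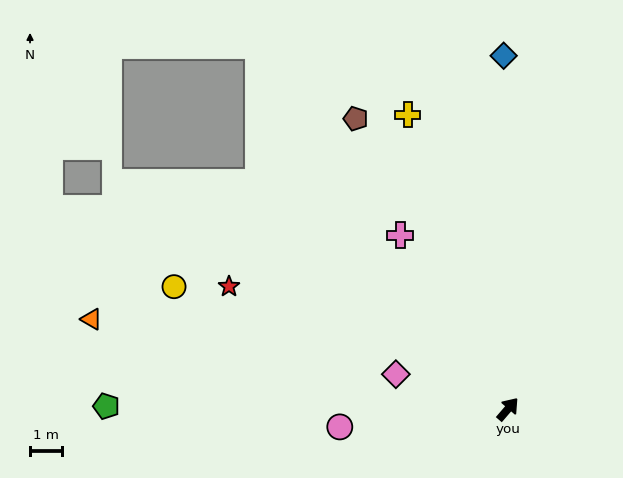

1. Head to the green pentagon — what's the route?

turn left 130°, forward 12.5 m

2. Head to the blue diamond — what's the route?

turn left 41°, forward 11.0 m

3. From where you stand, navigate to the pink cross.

turn left 73°, forward 6.4 m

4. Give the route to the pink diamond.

turn left 113°, forward 3.7 m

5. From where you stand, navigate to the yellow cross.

turn left 60°, forward 9.7 m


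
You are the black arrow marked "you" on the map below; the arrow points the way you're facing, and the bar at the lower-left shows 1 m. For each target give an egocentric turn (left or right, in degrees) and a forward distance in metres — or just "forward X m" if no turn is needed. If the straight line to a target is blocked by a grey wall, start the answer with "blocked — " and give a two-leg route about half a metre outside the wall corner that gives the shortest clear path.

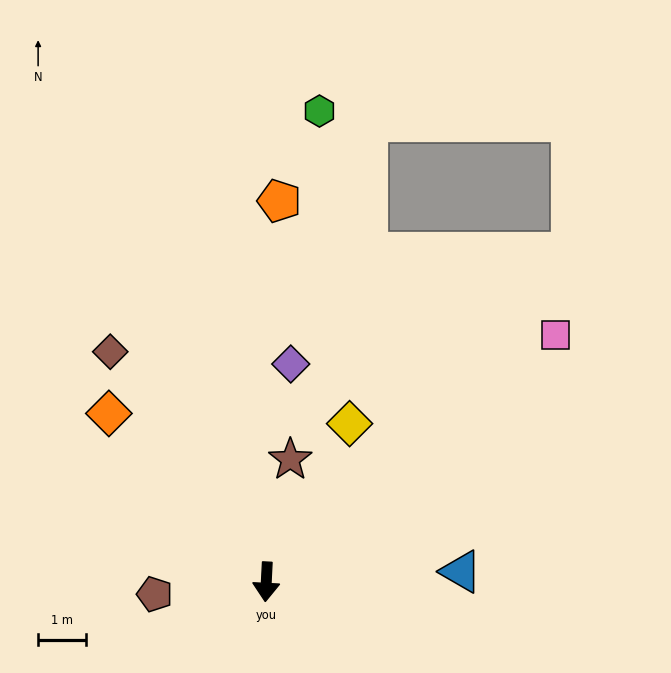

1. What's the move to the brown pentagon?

turn right 81°, forward 2.3 m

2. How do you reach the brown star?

turn left 172°, forward 2.6 m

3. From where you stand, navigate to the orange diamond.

turn right 134°, forward 4.8 m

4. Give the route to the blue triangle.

turn left 96°, forward 4.1 m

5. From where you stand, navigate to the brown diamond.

turn right 143°, forward 5.8 m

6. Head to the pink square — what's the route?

turn left 133°, forward 7.9 m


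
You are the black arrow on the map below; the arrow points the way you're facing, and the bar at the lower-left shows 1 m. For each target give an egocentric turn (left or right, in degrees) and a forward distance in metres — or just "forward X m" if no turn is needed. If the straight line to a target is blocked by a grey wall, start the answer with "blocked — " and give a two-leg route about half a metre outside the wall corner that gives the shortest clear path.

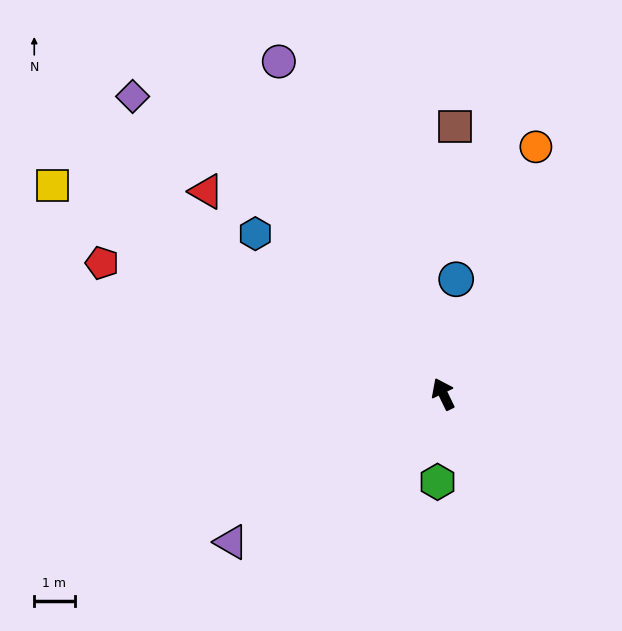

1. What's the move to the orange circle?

turn right 46°, forward 6.5 m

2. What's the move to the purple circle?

forward 9.2 m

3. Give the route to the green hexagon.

turn left 150°, forward 2.2 m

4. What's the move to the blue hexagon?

turn left 24°, forward 6.1 m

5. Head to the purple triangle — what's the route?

turn left 99°, forward 6.4 m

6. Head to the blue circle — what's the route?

turn right 32°, forward 2.9 m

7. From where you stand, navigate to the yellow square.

turn left 36°, forward 10.9 m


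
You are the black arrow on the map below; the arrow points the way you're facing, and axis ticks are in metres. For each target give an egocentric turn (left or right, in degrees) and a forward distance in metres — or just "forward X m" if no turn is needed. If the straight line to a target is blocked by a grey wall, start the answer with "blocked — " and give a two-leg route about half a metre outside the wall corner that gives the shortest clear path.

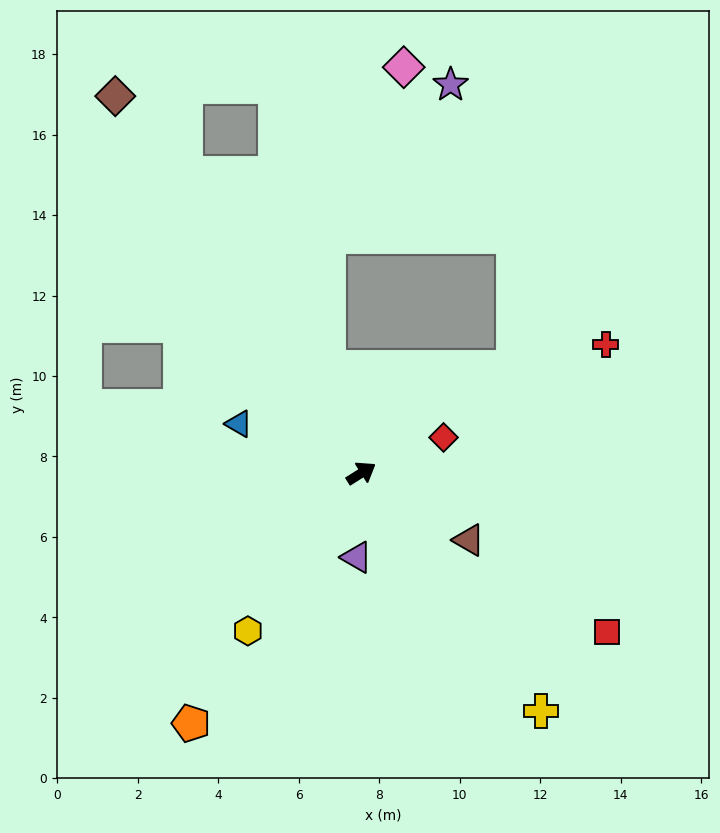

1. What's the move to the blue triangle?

turn left 126°, forward 3.3 m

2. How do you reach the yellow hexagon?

turn right 158°, forward 4.8 m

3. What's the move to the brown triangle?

turn right 64°, forward 3.1 m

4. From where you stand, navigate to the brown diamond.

turn left 91°, forward 11.2 m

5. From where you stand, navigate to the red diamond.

turn right 9°, forward 2.2 m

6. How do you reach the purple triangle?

turn right 125°, forward 2.1 m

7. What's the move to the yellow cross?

turn right 85°, forward 7.4 m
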